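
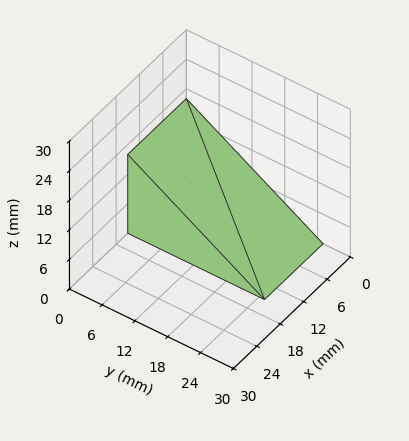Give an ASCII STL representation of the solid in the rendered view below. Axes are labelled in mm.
Reading the render: the shape is a wedge (ramp): 15 × 25 mm base, rising to 16 mm along the y=0 edge and sloping linearly to z=0 at y=25 (dimensions read to the nearest mm from the axis ticks). For the STL, each face is triangulated and given an outward normal.

solid part
  facet normal 0.0000 0.0000 -1.0000
    outer loop
      vertex 15.00 25.00 0.00
      vertex 15.00 0.00 0.00
      vertex 0.00 0.00 0.00
    endloop
  endfacet
  facet normal 0.0000 0.0000 -1.0000
    outer loop
      vertex 0.00 25.00 0.00
      vertex 15.00 25.00 0.00
      vertex 0.00 0.00 0.00
    endloop
  endfacet
  facet normal 0.0000 -1.0000 0.0000
    outer loop
      vertex 0.00 0.00 0.00
      vertex 15.00 0.00 0.00
      vertex 15.00 0.00 16.00
    endloop
  endfacet
  facet normal 0.0000 -1.0000 0.0000
    outer loop
      vertex 0.00 0.00 0.00
      vertex 15.00 0.00 16.00
      vertex 0.00 0.00 16.00
    endloop
  endfacet
  facet normal 0.0000 0.5391 0.8423
    outer loop
      vertex 0.00 0.00 16.00
      vertex 15.00 0.00 16.00
      vertex 15.00 25.00 0.00
    endloop
  endfacet
  facet normal 0.0000 0.5391 0.8423
    outer loop
      vertex 0.00 0.00 16.00
      vertex 15.00 25.00 0.00
      vertex 0.00 25.00 0.00
    endloop
  endfacet
  facet normal -1.0000 0.0000 0.0000
    outer loop
      vertex 0.00 0.00 16.00
      vertex 0.00 25.00 0.00
      vertex 0.00 0.00 0.00
    endloop
  endfacet
  facet normal 1.0000 0.0000 0.0000
    outer loop
      vertex 15.00 0.00 0.00
      vertex 15.00 25.00 0.00
      vertex 15.00 0.00 16.00
    endloop
  endfacet
endsolid part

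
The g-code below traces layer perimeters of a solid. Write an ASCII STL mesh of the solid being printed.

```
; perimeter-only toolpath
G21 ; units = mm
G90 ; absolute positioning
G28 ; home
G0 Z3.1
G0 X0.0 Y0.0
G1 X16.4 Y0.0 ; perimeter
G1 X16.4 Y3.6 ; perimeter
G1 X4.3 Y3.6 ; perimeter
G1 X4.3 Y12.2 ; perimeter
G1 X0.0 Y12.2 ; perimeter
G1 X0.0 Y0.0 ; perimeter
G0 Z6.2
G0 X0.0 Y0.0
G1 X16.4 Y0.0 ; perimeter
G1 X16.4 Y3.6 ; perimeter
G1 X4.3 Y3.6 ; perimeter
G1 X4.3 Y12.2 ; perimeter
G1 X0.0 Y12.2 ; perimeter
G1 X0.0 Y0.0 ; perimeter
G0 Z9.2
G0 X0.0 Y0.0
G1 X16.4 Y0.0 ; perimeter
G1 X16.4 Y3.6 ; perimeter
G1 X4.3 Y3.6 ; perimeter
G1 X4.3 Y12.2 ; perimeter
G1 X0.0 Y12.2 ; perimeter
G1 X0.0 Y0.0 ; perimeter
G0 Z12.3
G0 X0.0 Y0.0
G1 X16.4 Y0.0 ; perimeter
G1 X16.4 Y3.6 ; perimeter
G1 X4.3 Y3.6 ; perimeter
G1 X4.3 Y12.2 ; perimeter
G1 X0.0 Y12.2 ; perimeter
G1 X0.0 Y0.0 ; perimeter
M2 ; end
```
solid part
  facet normal 0.0000 0.0000 -1.0000
    outer loop
      vertex 16.4 3.6 0.0
      vertex 16.4 0.0 0.0
      vertex 0.0 0.0 0.0
    endloop
  endfacet
  facet normal 0.0000 0.0000 -1.0000
    outer loop
      vertex 4.3 3.6 0.0
      vertex 16.4 3.6 0.0
      vertex 0.0 0.0 0.0
    endloop
  endfacet
  facet normal 0.0000 0.0000 -1.0000
    outer loop
      vertex 4.3 12.2 0.0
      vertex 4.3 3.6 0.0
      vertex 0.0 0.0 0.0
    endloop
  endfacet
  facet normal 0.0000 0.0000 -1.0000
    outer loop
      vertex 0.0 12.2 0.0
      vertex 4.3 12.2 0.0
      vertex 0.0 0.0 0.0
    endloop
  endfacet
  facet normal 0.0000 0.0000 1.0000
    outer loop
      vertex 0.0 0.0 12.3
      vertex 16.4 0.0 12.3
      vertex 16.4 3.6 12.3
    endloop
  endfacet
  facet normal 0.0000 0.0000 1.0000
    outer loop
      vertex 0.0 0.0 12.3
      vertex 16.4 3.6 12.3
      vertex 4.3 3.6 12.3
    endloop
  endfacet
  facet normal 0.0000 0.0000 1.0000
    outer loop
      vertex 0.0 0.0 12.3
      vertex 4.3 3.6 12.3
      vertex 4.3 12.2 12.3
    endloop
  endfacet
  facet normal 0.0000 0.0000 1.0000
    outer loop
      vertex 0.0 0.0 12.3
      vertex 4.3 12.2 12.3
      vertex 0.0 12.2 12.3
    endloop
  endfacet
  facet normal 0.0000 -1.0000 0.0000
    outer loop
      vertex 0.0 0.0 0.0
      vertex 16.4 0.0 0.0
      vertex 16.4 0.0 12.3
    endloop
  endfacet
  facet normal 0.0000 -1.0000 0.0000
    outer loop
      vertex 0.0 0.0 0.0
      vertex 16.4 0.0 12.3
      vertex 0.0 0.0 12.3
    endloop
  endfacet
  facet normal 1.0000 0.0000 0.0000
    outer loop
      vertex 16.4 0.0 0.0
      vertex 16.4 3.6 0.0
      vertex 16.4 3.6 12.3
    endloop
  endfacet
  facet normal 1.0000 0.0000 0.0000
    outer loop
      vertex 16.4 0.0 0.0
      vertex 16.4 3.6 12.3
      vertex 16.4 0.0 12.3
    endloop
  endfacet
  facet normal 0.0000 1.0000 0.0000
    outer loop
      vertex 16.4 3.6 0.0
      vertex 4.3 3.6 0.0
      vertex 4.3 3.6 12.3
    endloop
  endfacet
  facet normal 0.0000 1.0000 0.0000
    outer loop
      vertex 16.4 3.6 0.0
      vertex 4.3 3.6 12.3
      vertex 16.4 3.6 12.3
    endloop
  endfacet
  facet normal 1.0000 0.0000 0.0000
    outer loop
      vertex 4.3 3.6 0.0
      vertex 4.3 12.2 0.0
      vertex 4.3 12.2 12.3
    endloop
  endfacet
  facet normal 1.0000 0.0000 0.0000
    outer loop
      vertex 4.3 3.6 0.0
      vertex 4.3 12.2 12.3
      vertex 4.3 3.6 12.3
    endloop
  endfacet
  facet normal 0.0000 1.0000 0.0000
    outer loop
      vertex 4.3 12.2 0.0
      vertex 0.0 12.2 0.0
      vertex 0.0 12.2 12.3
    endloop
  endfacet
  facet normal 0.0000 1.0000 0.0000
    outer loop
      vertex 4.3 12.2 0.0
      vertex 0.0 12.2 12.3
      vertex 4.3 12.2 12.3
    endloop
  endfacet
  facet normal -1.0000 0.0000 0.0000
    outer loop
      vertex 0.0 12.2 0.0
      vertex 0.0 0.0 0.0
      vertex 0.0 0.0 12.3
    endloop
  endfacet
  facet normal -1.0000 0.0000 0.0000
    outer loop
      vertex 0.0 12.2 0.0
      vertex 0.0 0.0 12.3
      vertex 0.0 12.2 12.3
    endloop
  endfacet
endsolid part

The G0 Z moves step by Δz≈3.1 mm. Every layer's G1 loop is the same polygon, so the solid is a straight extrusion of it from z=0 to z≈12.3. Closing with flat bottom and top caps and triangulating gives 20 facets — an L-shaped prism: outer 16.4 × 12.2 mm, arm thicknesses ≈ 3.6 mm (horizontal) and 4.3 mm (vertical), extruded 12.3 mm in z.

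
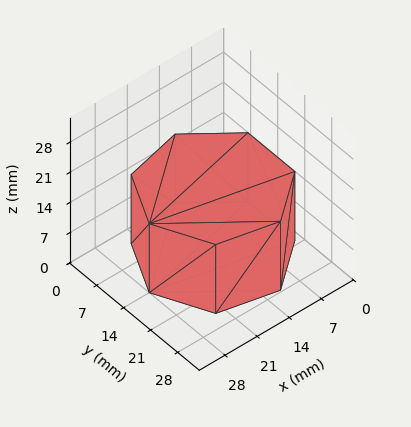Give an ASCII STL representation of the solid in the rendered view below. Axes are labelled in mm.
Reading the render: the shape is a regular 7-sided prism (a cylinder approximated with 7 flat sides), circumscribed radius ≈ 14 mm, height ≈ 16 mm (dimensions read to the nearest mm from the axis ticks). For the STL, each face is triangulated and given an outward normal.

solid part
  facet normal 0.0000 0.0000 -1.0000
    outer loop
      vertex 10.885 27.649 0.000
      vertex 22.729 24.946 0.000
      vertex 28.000 14.000 0.000
    endloop
  endfacet
  facet normal 0.0000 0.0000 -1.0000
    outer loop
      vertex 1.386 20.074 0.000
      vertex 10.885 27.649 0.000
      vertex 28.000 14.000 0.000
    endloop
  endfacet
  facet normal 0.0000 0.0000 -1.0000
    outer loop
      vertex 1.386 7.926 0.000
      vertex 1.386 20.074 0.000
      vertex 28.000 14.000 0.000
    endloop
  endfacet
  facet normal 0.0000 0.0000 -1.0000
    outer loop
      vertex 10.885 0.351 0.000
      vertex 1.386 7.926 0.000
      vertex 28.000 14.000 0.000
    endloop
  endfacet
  facet normal 0.0000 0.0000 -1.0000
    outer loop
      vertex 22.729 3.054 0.000
      vertex 10.885 0.351 0.000
      vertex 28.000 14.000 0.000
    endloop
  endfacet
  facet normal 0.0000 0.0000 1.0000
    outer loop
      vertex 28.000 14.000 16.000
      vertex 22.729 24.946 16.000
      vertex 10.885 27.649 16.000
    endloop
  endfacet
  facet normal 0.0000 0.0000 1.0000
    outer loop
      vertex 28.000 14.000 16.000
      vertex 10.885 27.649 16.000
      vertex 1.386 20.074 16.000
    endloop
  endfacet
  facet normal 0.0000 0.0000 1.0000
    outer loop
      vertex 28.000 14.000 16.000
      vertex 1.386 20.074 16.000
      vertex 1.386 7.926 16.000
    endloop
  endfacet
  facet normal 0.0000 0.0000 1.0000
    outer loop
      vertex 28.000 14.000 16.000
      vertex 1.386 7.926 16.000
      vertex 10.885 0.351 16.000
    endloop
  endfacet
  facet normal 0.0000 0.0000 1.0000
    outer loop
      vertex 28.000 14.000 16.000
      vertex 10.885 0.351 16.000
      vertex 22.729 3.054 16.000
    endloop
  endfacet
  facet normal 0.9010 0.4339 0.0000
    outer loop
      vertex 28.000 14.000 0.000
      vertex 22.729 24.946 0.000
      vertex 22.729 24.946 16.000
    endloop
  endfacet
  facet normal 0.9010 0.4339 0.0000
    outer loop
      vertex 28.000 14.000 0.000
      vertex 22.729 24.946 16.000
      vertex 28.000 14.000 16.000
    endloop
  endfacet
  facet normal 0.2225 0.9749 0.0000
    outer loop
      vertex 22.729 24.946 0.000
      vertex 10.885 27.649 0.000
      vertex 10.885 27.649 16.000
    endloop
  endfacet
  facet normal 0.2225 0.9749 0.0000
    outer loop
      vertex 22.729 24.946 0.000
      vertex 10.885 27.649 16.000
      vertex 22.729 24.946 16.000
    endloop
  endfacet
  facet normal -0.6235 0.7818 0.0000
    outer loop
      vertex 10.885 27.649 0.000
      vertex 1.386 20.074 0.000
      vertex 1.386 20.074 16.000
    endloop
  endfacet
  facet normal -0.6235 0.7818 0.0000
    outer loop
      vertex 10.885 27.649 0.000
      vertex 1.386 20.074 16.000
      vertex 10.885 27.649 16.000
    endloop
  endfacet
  facet normal -1.0000 0.0000 0.0000
    outer loop
      vertex 1.386 20.074 0.000
      vertex 1.386 7.926 0.000
      vertex 1.386 7.926 16.000
    endloop
  endfacet
  facet normal -1.0000 0.0000 0.0000
    outer loop
      vertex 1.386 20.074 0.000
      vertex 1.386 7.926 16.000
      vertex 1.386 20.074 16.000
    endloop
  endfacet
  facet normal -0.6235 -0.7818 0.0000
    outer loop
      vertex 1.386 7.926 0.000
      vertex 10.885 0.351 0.000
      vertex 10.885 0.351 16.000
    endloop
  endfacet
  facet normal -0.6235 -0.7818 0.0000
    outer loop
      vertex 1.386 7.926 0.000
      vertex 10.885 0.351 16.000
      vertex 1.386 7.926 16.000
    endloop
  endfacet
  facet normal 0.2225 -0.9749 0.0000
    outer loop
      vertex 10.885 0.351 0.000
      vertex 22.729 3.054 0.000
      vertex 22.729 3.054 16.000
    endloop
  endfacet
  facet normal 0.2225 -0.9749 0.0000
    outer loop
      vertex 10.885 0.351 0.000
      vertex 22.729 3.054 16.000
      vertex 10.885 0.351 16.000
    endloop
  endfacet
  facet normal 0.9010 -0.4339 0.0000
    outer loop
      vertex 22.729 3.054 0.000
      vertex 28.000 14.000 0.000
      vertex 28.000 14.000 16.000
    endloop
  endfacet
  facet normal 0.9010 -0.4339 0.0000
    outer loop
      vertex 22.729 3.054 0.000
      vertex 28.000 14.000 16.000
      vertex 22.729 3.054 16.000
    endloop
  endfacet
endsolid part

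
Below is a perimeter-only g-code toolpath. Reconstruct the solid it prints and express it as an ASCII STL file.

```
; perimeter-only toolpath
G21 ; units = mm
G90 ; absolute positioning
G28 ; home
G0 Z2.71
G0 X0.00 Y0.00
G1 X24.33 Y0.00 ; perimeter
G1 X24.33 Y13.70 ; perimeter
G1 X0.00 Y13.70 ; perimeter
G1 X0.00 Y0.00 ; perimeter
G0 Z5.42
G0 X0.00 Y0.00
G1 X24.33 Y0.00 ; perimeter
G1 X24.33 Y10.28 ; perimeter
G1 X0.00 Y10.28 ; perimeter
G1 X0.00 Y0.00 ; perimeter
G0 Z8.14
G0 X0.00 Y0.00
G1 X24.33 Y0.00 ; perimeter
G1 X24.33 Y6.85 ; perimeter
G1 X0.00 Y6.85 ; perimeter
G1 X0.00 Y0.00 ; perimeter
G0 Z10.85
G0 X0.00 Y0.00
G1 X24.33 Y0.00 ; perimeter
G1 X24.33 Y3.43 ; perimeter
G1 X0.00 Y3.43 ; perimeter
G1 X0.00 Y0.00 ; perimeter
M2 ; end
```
solid part
  facet normal 0.0000 0.0000 -1.0000
    outer loop
      vertex 24.33 17.13 0.00
      vertex 24.33 0.00 0.00
      vertex 0.00 0.00 0.00
    endloop
  endfacet
  facet normal 0.0000 0.0000 -1.0000
    outer loop
      vertex 0.00 17.13 0.00
      vertex 24.33 17.13 0.00
      vertex 0.00 0.00 0.00
    endloop
  endfacet
  facet normal 0.0000 -1.0000 0.0000
    outer loop
      vertex 0.00 0.00 0.00
      vertex 24.33 0.00 0.00
      vertex 24.33 0.00 13.56
    endloop
  endfacet
  facet normal 0.0000 -1.0000 0.0000
    outer loop
      vertex 0.00 0.00 0.00
      vertex 24.33 0.00 13.56
      vertex 0.00 0.00 13.56
    endloop
  endfacet
  facet normal 0.0000 0.6207 0.7841
    outer loop
      vertex 0.00 0.00 13.56
      vertex 24.33 0.00 13.56
      vertex 24.33 17.13 0.00
    endloop
  endfacet
  facet normal 0.0000 0.6207 0.7841
    outer loop
      vertex 0.00 0.00 13.56
      vertex 24.33 17.13 0.00
      vertex 0.00 17.13 0.00
    endloop
  endfacet
  facet normal -1.0000 0.0000 0.0000
    outer loop
      vertex 0.00 0.00 13.56
      vertex 0.00 17.13 0.00
      vertex 0.00 0.00 0.00
    endloop
  endfacet
  facet normal 1.0000 0.0000 0.0000
    outer loop
      vertex 24.33 0.00 0.00
      vertex 24.33 17.13 0.00
      vertex 24.33 0.00 13.56
    endloop
  endfacet
endsolid part

The G0 Z moves step by Δz≈2.71 mm. The G1 loops shrink linearly with z, so the solid tapers from its base footprint up to z≈13.6. Closing with a flat bottom cap and the tapered top and triangulating gives 8 facets — a wedge (ramp): 24.3 × 17.1 mm base, rising to 13.6 mm along the y=0 edge and sloping linearly to z=0 at y=17.1.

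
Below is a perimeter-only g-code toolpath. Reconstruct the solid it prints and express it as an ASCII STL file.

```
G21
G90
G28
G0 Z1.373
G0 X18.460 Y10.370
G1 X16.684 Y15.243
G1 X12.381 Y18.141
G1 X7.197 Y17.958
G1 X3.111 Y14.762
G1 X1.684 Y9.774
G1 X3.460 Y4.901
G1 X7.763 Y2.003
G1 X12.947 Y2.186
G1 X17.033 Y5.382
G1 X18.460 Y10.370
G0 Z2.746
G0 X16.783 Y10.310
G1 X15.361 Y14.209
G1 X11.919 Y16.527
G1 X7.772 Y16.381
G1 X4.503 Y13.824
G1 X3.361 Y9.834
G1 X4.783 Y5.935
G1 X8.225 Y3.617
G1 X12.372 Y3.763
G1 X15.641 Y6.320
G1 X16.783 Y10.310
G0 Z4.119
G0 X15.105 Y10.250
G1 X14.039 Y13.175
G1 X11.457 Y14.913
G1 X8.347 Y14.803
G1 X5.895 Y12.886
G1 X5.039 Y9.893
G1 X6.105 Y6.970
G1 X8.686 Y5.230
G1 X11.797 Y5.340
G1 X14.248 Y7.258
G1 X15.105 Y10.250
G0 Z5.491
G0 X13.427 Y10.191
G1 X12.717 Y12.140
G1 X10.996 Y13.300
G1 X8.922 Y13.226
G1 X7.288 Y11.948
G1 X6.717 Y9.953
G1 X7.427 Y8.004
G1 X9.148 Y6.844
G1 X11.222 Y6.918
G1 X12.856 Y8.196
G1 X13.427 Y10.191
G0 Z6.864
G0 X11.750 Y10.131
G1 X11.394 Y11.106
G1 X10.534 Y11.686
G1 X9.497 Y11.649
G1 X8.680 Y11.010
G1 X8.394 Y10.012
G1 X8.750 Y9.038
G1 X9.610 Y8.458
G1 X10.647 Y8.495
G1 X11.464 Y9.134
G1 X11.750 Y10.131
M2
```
solid part
  facet normal 0.0000 0.0000 -1.0000
    outer loop
      vertex 12.843 19.755 0.000
      vertex 18.006 16.277 0.000
      vertex 20.138 10.429 0.000
    endloop
  endfacet
  facet normal 0.0000 0.0000 -1.0000
    outer loop
      vertex 6.622 19.535 0.000
      vertex 12.843 19.755 0.000
      vertex 20.138 10.429 0.000
    endloop
  endfacet
  facet normal 0.0000 0.0000 -1.0000
    outer loop
      vertex 1.719 15.700 0.000
      vertex 6.622 19.535 0.000
      vertex 20.138 10.429 0.000
    endloop
  endfacet
  facet normal 0.0000 0.0000 -1.0000
    outer loop
      vertex 0.006 9.715 0.000
      vertex 1.719 15.700 0.000
      vertex 20.138 10.429 0.000
    endloop
  endfacet
  facet normal 0.0000 0.0000 -1.0000
    outer loop
      vertex 2.138 3.867 0.000
      vertex 0.006 9.715 0.000
      vertex 20.138 10.429 0.000
    endloop
  endfacet
  facet normal 0.0000 0.0000 -1.0000
    outer loop
      vertex 7.301 0.389 0.000
      vertex 2.138 3.867 0.000
      vertex 20.138 10.429 0.000
    endloop
  endfacet
  facet normal 0.0000 0.0000 -1.0000
    outer loop
      vertex 13.522 0.609 0.000
      vertex 7.301 0.389 0.000
      vertex 20.138 10.429 0.000
    endloop
  endfacet
  facet normal 0.0000 0.0000 -1.0000
    outer loop
      vertex 18.425 4.444 0.000
      vertex 13.522 0.609 0.000
      vertex 20.138 10.429 0.000
    endloop
  endfacet
  facet normal 0.6125 0.2233 0.7582
    outer loop
      vertex 20.138 10.429 0.000
      vertex 18.006 16.277 0.000
      vertex 10.072 10.072 8.237
    endloop
  endfacet
  facet normal 0.3643 0.5407 0.7582
    outer loop
      vertex 18.006 16.277 0.000
      vertex 12.843 19.755 0.000
      vertex 10.072 10.072 8.237
    endloop
  endfacet
  facet normal -0.0230 0.6516 0.7582
    outer loop
      vertex 12.843 19.755 0.000
      vertex 6.622 19.535 0.000
      vertex 10.072 10.072 8.237
    endloop
  endfacet
  facet normal -0.4017 0.5136 0.7582
    outer loop
      vertex 6.622 19.535 0.000
      vertex 1.719 15.700 0.000
      vertex 10.072 10.072 8.237
    endloop
  endfacet
  facet normal -0.6268 0.1794 0.7582
    outer loop
      vertex 1.719 15.700 0.000
      vertex 0.006 9.715 0.000
      vertex 10.072 10.072 8.237
    endloop
  endfacet
  facet normal -0.6125 -0.2233 0.7582
    outer loop
      vertex 0.006 9.715 0.000
      vertex 2.138 3.867 0.000
      vertex 10.072 10.072 8.237
    endloop
  endfacet
  facet normal -0.3643 -0.5407 0.7582
    outer loop
      vertex 2.138 3.867 0.000
      vertex 7.301 0.389 0.000
      vertex 10.072 10.072 8.237
    endloop
  endfacet
  facet normal 0.0230 -0.6516 0.7582
    outer loop
      vertex 7.301 0.389 0.000
      vertex 13.522 0.609 0.000
      vertex 10.072 10.072 8.237
    endloop
  endfacet
  facet normal 0.4017 -0.5136 0.7582
    outer loop
      vertex 13.522 0.609 0.000
      vertex 18.425 4.444 0.000
      vertex 10.072 10.072 8.237
    endloop
  endfacet
  facet normal 0.6268 -0.1794 0.7582
    outer loop
      vertex 18.425 4.444 0.000
      vertex 20.138 10.429 0.000
      vertex 10.072 10.072 8.237
    endloop
  endfacet
endsolid part

The G0 Z moves step by Δz≈1.373 mm. The G1 loops shrink linearly with z, so the solid tapers from its base footprint up to z≈8.24. Closing with a flat bottom cap and the tapered top and triangulating gives 18 facets — a regular 10-sided pyramid, base circumscribed radius ≈ 10.1 mm, apex at z ≈ 8.24 mm.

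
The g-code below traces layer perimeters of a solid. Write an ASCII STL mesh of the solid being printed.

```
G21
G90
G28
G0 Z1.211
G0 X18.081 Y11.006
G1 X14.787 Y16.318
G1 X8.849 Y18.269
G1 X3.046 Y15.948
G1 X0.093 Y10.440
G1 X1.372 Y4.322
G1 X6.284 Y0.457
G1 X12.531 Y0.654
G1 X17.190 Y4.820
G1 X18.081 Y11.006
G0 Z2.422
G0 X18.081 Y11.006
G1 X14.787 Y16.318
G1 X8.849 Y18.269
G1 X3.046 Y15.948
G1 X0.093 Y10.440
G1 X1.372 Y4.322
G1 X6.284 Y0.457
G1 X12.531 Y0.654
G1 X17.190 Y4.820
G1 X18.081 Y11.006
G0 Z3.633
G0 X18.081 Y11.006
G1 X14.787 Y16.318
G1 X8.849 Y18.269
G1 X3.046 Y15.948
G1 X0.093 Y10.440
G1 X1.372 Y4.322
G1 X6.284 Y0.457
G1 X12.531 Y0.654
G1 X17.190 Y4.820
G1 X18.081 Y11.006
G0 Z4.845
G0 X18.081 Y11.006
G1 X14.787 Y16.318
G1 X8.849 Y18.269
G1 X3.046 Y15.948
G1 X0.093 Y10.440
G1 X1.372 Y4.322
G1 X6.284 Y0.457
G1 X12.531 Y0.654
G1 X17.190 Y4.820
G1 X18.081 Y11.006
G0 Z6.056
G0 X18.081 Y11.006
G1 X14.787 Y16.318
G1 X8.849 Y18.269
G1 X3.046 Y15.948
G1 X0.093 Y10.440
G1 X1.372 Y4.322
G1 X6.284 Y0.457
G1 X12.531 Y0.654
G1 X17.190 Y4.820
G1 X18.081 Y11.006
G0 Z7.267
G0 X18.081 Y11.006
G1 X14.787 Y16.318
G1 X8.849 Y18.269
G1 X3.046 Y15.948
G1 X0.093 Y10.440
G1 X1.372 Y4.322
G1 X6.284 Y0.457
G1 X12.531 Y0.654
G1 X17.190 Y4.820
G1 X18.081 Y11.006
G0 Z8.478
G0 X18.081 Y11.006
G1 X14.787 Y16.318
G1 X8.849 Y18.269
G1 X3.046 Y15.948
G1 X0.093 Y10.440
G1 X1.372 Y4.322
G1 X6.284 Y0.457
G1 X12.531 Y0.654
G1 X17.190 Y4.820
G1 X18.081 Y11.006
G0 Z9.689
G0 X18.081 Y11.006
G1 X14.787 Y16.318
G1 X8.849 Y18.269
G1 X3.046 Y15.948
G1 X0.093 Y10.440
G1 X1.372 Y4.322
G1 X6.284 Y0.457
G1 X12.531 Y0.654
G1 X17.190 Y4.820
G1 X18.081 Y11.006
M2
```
solid part
  facet normal 0.0000 0.0000 -1.0000
    outer loop
      vertex 8.849 18.269 0.000
      vertex 14.787 16.318 0.000
      vertex 18.081 11.006 0.000
    endloop
  endfacet
  facet normal 0.0000 0.0000 -1.0000
    outer loop
      vertex 3.046 15.948 0.000
      vertex 8.849 18.269 0.000
      vertex 18.081 11.006 0.000
    endloop
  endfacet
  facet normal 0.0000 0.0000 -1.0000
    outer loop
      vertex 0.093 10.440 0.000
      vertex 3.046 15.948 0.000
      vertex 18.081 11.006 0.000
    endloop
  endfacet
  facet normal 0.0000 0.0000 -1.0000
    outer loop
      vertex 1.372 4.322 0.000
      vertex 0.093 10.440 0.000
      vertex 18.081 11.006 0.000
    endloop
  endfacet
  facet normal 0.0000 0.0000 -1.0000
    outer loop
      vertex 6.284 0.457 0.000
      vertex 1.372 4.322 0.000
      vertex 18.081 11.006 0.000
    endloop
  endfacet
  facet normal 0.0000 0.0000 -1.0000
    outer loop
      vertex 12.531 0.654 0.000
      vertex 6.284 0.457 0.000
      vertex 18.081 11.006 0.000
    endloop
  endfacet
  facet normal 0.0000 0.0000 -1.0000
    outer loop
      vertex 17.190 4.820 0.000
      vertex 12.531 0.654 0.000
      vertex 18.081 11.006 0.000
    endloop
  endfacet
  facet normal 0.0000 0.0000 1.0000
    outer loop
      vertex 18.081 11.006 9.689
      vertex 14.787 16.318 9.689
      vertex 8.849 18.269 9.689
    endloop
  endfacet
  facet normal 0.0000 0.0000 1.0000
    outer loop
      vertex 18.081 11.006 9.689
      vertex 8.849 18.269 9.689
      vertex 3.046 15.948 9.689
    endloop
  endfacet
  facet normal 0.0000 0.0000 1.0000
    outer loop
      vertex 18.081 11.006 9.689
      vertex 3.046 15.948 9.689
      vertex 0.093 10.440 9.689
    endloop
  endfacet
  facet normal 0.0000 0.0000 1.0000
    outer loop
      vertex 18.081 11.006 9.689
      vertex 0.093 10.440 9.689
      vertex 1.372 4.322 9.689
    endloop
  endfacet
  facet normal 0.0000 0.0000 1.0000
    outer loop
      vertex 18.081 11.006 9.689
      vertex 1.372 4.322 9.689
      vertex 6.284 0.457 9.689
    endloop
  endfacet
  facet normal 0.0000 0.0000 1.0000
    outer loop
      vertex 18.081 11.006 9.689
      vertex 6.284 0.457 9.689
      vertex 12.531 0.654 9.689
    endloop
  endfacet
  facet normal 0.0000 0.0000 1.0000
    outer loop
      vertex 18.081 11.006 9.689
      vertex 12.531 0.654 9.689
      vertex 17.190 4.820 9.689
    endloop
  endfacet
  facet normal 0.8499 0.5270 0.0000
    outer loop
      vertex 18.081 11.006 0.000
      vertex 14.787 16.318 0.000
      vertex 14.787 16.318 9.689
    endloop
  endfacet
  facet normal 0.8499 0.5270 0.0000
    outer loop
      vertex 18.081 11.006 0.000
      vertex 14.787 16.318 9.689
      vertex 18.081 11.006 9.689
    endloop
  endfacet
  facet normal 0.3121 0.9500 0.0000
    outer loop
      vertex 14.787 16.318 0.000
      vertex 8.849 18.269 0.000
      vertex 8.849 18.269 9.689
    endloop
  endfacet
  facet normal 0.3121 0.9500 0.0000
    outer loop
      vertex 14.787 16.318 0.000
      vertex 8.849 18.269 9.689
      vertex 14.787 16.318 9.689
    endloop
  endfacet
  facet normal -0.3714 0.9285 0.0000
    outer loop
      vertex 8.849 18.269 0.000
      vertex 3.046 15.948 0.000
      vertex 3.046 15.948 9.689
    endloop
  endfacet
  facet normal -0.3714 0.9285 0.0000
    outer loop
      vertex 8.849 18.269 0.000
      vertex 3.046 15.948 9.689
      vertex 8.849 18.269 9.689
    endloop
  endfacet
  facet normal -0.8813 0.4725 0.0000
    outer loop
      vertex 3.046 15.948 0.000
      vertex 0.093 10.440 0.000
      vertex 0.093 10.440 9.689
    endloop
  endfacet
  facet normal -0.8813 0.4725 0.0000
    outer loop
      vertex 3.046 15.948 0.000
      vertex 0.093 10.440 9.689
      vertex 3.046 15.948 9.689
    endloop
  endfacet
  facet normal -0.9788 -0.2046 0.0000
    outer loop
      vertex 0.093 10.440 0.000
      vertex 1.372 4.322 0.000
      vertex 1.372 4.322 9.689
    endloop
  endfacet
  facet normal -0.9788 -0.2046 0.0000
    outer loop
      vertex 0.093 10.440 0.000
      vertex 1.372 4.322 9.689
      vertex 0.093 10.440 9.689
    endloop
  endfacet
  facet normal -0.6184 -0.7859 0.0000
    outer loop
      vertex 1.372 4.322 0.000
      vertex 6.284 0.457 0.000
      vertex 6.284 0.457 9.689
    endloop
  endfacet
  facet normal -0.6184 -0.7859 0.0000
    outer loop
      vertex 1.372 4.322 0.000
      vertex 6.284 0.457 9.689
      vertex 1.372 4.322 9.689
    endloop
  endfacet
  facet normal 0.0315 -0.9995 0.0000
    outer loop
      vertex 6.284 0.457 0.000
      vertex 12.531 0.654 0.000
      vertex 12.531 0.654 9.689
    endloop
  endfacet
  facet normal 0.0315 -0.9995 0.0000
    outer loop
      vertex 6.284 0.457 0.000
      vertex 12.531 0.654 9.689
      vertex 6.284 0.457 9.689
    endloop
  endfacet
  facet normal 0.6666 -0.7454 0.0000
    outer loop
      vertex 12.531 0.654 0.000
      vertex 17.190 4.820 0.000
      vertex 17.190 4.820 9.689
    endloop
  endfacet
  facet normal 0.6666 -0.7454 0.0000
    outer loop
      vertex 12.531 0.654 0.000
      vertex 17.190 4.820 9.689
      vertex 12.531 0.654 9.689
    endloop
  endfacet
  facet normal 0.9898 -0.1426 0.0000
    outer loop
      vertex 17.190 4.820 0.000
      vertex 18.081 11.006 0.000
      vertex 18.081 11.006 9.689
    endloop
  endfacet
  facet normal 0.9898 -0.1426 0.0000
    outer loop
      vertex 17.190 4.820 0.000
      vertex 18.081 11.006 9.689
      vertex 17.190 4.820 9.689
    endloop
  endfacet
endsolid part

The G0 Z moves step by Δz≈1.211 mm. Every layer's G1 loop is the same polygon, so the solid is a straight extrusion of it from z=0 to z≈9.69. Closing with flat bottom and top caps and triangulating gives 32 facets — a regular 9-sided prism (a cylinder approximated with 9 flat sides), circumscribed radius ≈ 9.14 mm, height ≈ 9.69 mm.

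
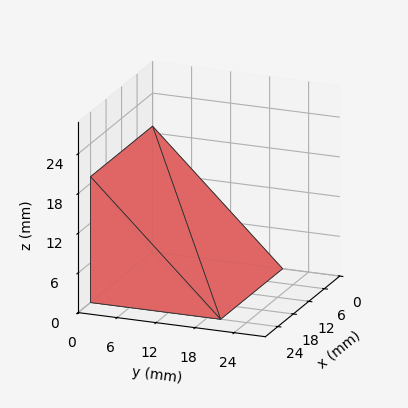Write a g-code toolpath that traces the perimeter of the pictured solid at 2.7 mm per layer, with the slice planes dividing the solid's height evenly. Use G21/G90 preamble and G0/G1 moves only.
Reading the render: the shape is a wedge (ramp): 24 × 20 mm base, rising to 19 mm along the y=0 edge and sloping linearly to z=0 at y=20 (dimensions read to the nearest mm from the axis ticks). For the g-code, the solid's height is divided into equal slices at the stated Δz and each level perimeter traced with G1 moves after a G0 lift.

; perimeter-only toolpath
G21 ; units = mm
G90 ; absolute positioning
G28 ; home
; layer 1
G0 Z2.7
G0 X0.0 Y0.0
G1 X24.0 Y0.0
G1 X24.0 Y17.1
G1 X0.0 Y17.1
G1 X0.0 Y0.0
; layer 2
G0 Z5.4
G0 X0.0 Y0.0
G1 X24.0 Y0.0
G1 X24.0 Y14.3
G1 X0.0 Y14.3
G1 X0.0 Y0.0
; layer 3
G0 Z8.1
G0 X0.0 Y0.0
G1 X24.0 Y0.0
G1 X24.0 Y11.4
G1 X0.0 Y11.4
G1 X0.0 Y0.0
; layer 4
G0 Z10.9
G0 X0.0 Y0.0
G1 X24.0 Y0.0
G1 X24.0 Y8.6
G1 X0.0 Y8.6
G1 X0.0 Y0.0
; layer 5
G0 Z13.6
G0 X0.0 Y0.0
G1 X24.0 Y0.0
G1 X24.0 Y5.7
G1 X0.0 Y5.7
G1 X0.0 Y0.0
; layer 6
G0 Z16.3
G0 X0.0 Y0.0
G1 X24.0 Y0.0
G1 X24.0 Y2.9
G1 X0.0 Y2.9
G1 X0.0 Y0.0
M2 ; end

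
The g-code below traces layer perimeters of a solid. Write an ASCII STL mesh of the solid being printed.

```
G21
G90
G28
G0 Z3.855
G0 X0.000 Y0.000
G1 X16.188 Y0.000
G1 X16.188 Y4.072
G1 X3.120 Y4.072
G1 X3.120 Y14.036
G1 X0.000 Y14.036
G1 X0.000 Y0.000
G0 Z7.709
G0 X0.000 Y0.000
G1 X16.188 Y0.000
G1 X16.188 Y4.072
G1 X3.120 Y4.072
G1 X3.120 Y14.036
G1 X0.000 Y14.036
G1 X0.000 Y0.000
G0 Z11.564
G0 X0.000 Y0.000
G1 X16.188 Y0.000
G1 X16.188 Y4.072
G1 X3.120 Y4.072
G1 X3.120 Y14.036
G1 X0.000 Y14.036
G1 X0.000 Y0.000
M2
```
solid part
  facet normal 0.0000 0.0000 -1.0000
    outer loop
      vertex 16.188 4.072 0.000
      vertex 16.188 0.000 0.000
      vertex 0.000 0.000 0.000
    endloop
  endfacet
  facet normal 0.0000 0.0000 -1.0000
    outer loop
      vertex 3.120 4.072 0.000
      vertex 16.188 4.072 0.000
      vertex 0.000 0.000 0.000
    endloop
  endfacet
  facet normal 0.0000 0.0000 -1.0000
    outer loop
      vertex 3.120 14.036 0.000
      vertex 3.120 4.072 0.000
      vertex 0.000 0.000 0.000
    endloop
  endfacet
  facet normal 0.0000 0.0000 -1.0000
    outer loop
      vertex 0.000 14.036 0.000
      vertex 3.120 14.036 0.000
      vertex 0.000 0.000 0.000
    endloop
  endfacet
  facet normal 0.0000 0.0000 1.0000
    outer loop
      vertex 0.000 0.000 11.564
      vertex 16.188 0.000 11.564
      vertex 16.188 4.072 11.564
    endloop
  endfacet
  facet normal 0.0000 0.0000 1.0000
    outer loop
      vertex 0.000 0.000 11.564
      vertex 16.188 4.072 11.564
      vertex 3.120 4.072 11.564
    endloop
  endfacet
  facet normal 0.0000 0.0000 1.0000
    outer loop
      vertex 0.000 0.000 11.564
      vertex 3.120 4.072 11.564
      vertex 3.120 14.036 11.564
    endloop
  endfacet
  facet normal 0.0000 0.0000 1.0000
    outer loop
      vertex 0.000 0.000 11.564
      vertex 3.120 14.036 11.564
      vertex 0.000 14.036 11.564
    endloop
  endfacet
  facet normal 0.0000 -1.0000 0.0000
    outer loop
      vertex 0.000 0.000 0.000
      vertex 16.188 0.000 0.000
      vertex 16.188 0.000 11.564
    endloop
  endfacet
  facet normal 0.0000 -1.0000 0.0000
    outer loop
      vertex 0.000 0.000 0.000
      vertex 16.188 0.000 11.564
      vertex 0.000 0.000 11.564
    endloop
  endfacet
  facet normal 1.0000 0.0000 0.0000
    outer loop
      vertex 16.188 0.000 0.000
      vertex 16.188 4.072 0.000
      vertex 16.188 4.072 11.564
    endloop
  endfacet
  facet normal 1.0000 0.0000 0.0000
    outer loop
      vertex 16.188 0.000 0.000
      vertex 16.188 4.072 11.564
      vertex 16.188 0.000 11.564
    endloop
  endfacet
  facet normal 0.0000 1.0000 0.0000
    outer loop
      vertex 16.188 4.072 0.000
      vertex 3.120 4.072 0.000
      vertex 3.120 4.072 11.564
    endloop
  endfacet
  facet normal 0.0000 1.0000 0.0000
    outer loop
      vertex 16.188 4.072 0.000
      vertex 3.120 4.072 11.564
      vertex 16.188 4.072 11.564
    endloop
  endfacet
  facet normal 1.0000 0.0000 0.0000
    outer loop
      vertex 3.120 4.072 0.000
      vertex 3.120 14.036 0.000
      vertex 3.120 14.036 11.564
    endloop
  endfacet
  facet normal 1.0000 0.0000 0.0000
    outer loop
      vertex 3.120 4.072 0.000
      vertex 3.120 14.036 11.564
      vertex 3.120 4.072 11.564
    endloop
  endfacet
  facet normal 0.0000 1.0000 0.0000
    outer loop
      vertex 3.120 14.036 0.000
      vertex 0.000 14.036 0.000
      vertex 0.000 14.036 11.564
    endloop
  endfacet
  facet normal 0.0000 1.0000 0.0000
    outer loop
      vertex 3.120 14.036 0.000
      vertex 0.000 14.036 11.564
      vertex 3.120 14.036 11.564
    endloop
  endfacet
  facet normal -1.0000 0.0000 0.0000
    outer loop
      vertex 0.000 14.036 0.000
      vertex 0.000 0.000 0.000
      vertex 0.000 0.000 11.564
    endloop
  endfacet
  facet normal -1.0000 0.0000 0.0000
    outer loop
      vertex 0.000 14.036 0.000
      vertex 0.000 0.000 11.564
      vertex 0.000 14.036 11.564
    endloop
  endfacet
endsolid part

The G0 Z moves step by Δz≈3.855 mm. Every layer's G1 loop is the same polygon, so the solid is a straight extrusion of it from z=0 to z≈11.6. Closing with flat bottom and top caps and triangulating gives 20 facets — an L-shaped prism: outer 16.2 × 14 mm, arm thicknesses ≈ 4.07 mm (horizontal) and 3.12 mm (vertical), extruded 11.6 mm in z.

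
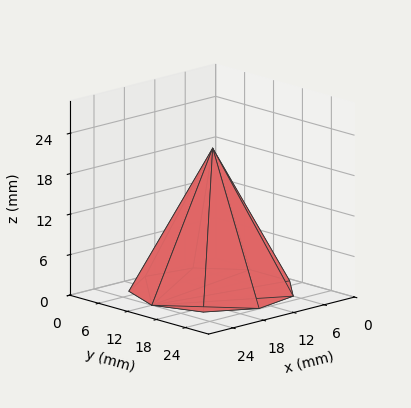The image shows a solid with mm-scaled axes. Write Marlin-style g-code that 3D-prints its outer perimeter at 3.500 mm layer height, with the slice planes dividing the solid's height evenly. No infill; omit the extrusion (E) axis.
Reading the render: the shape is a regular 9-sided pyramid, base circumscribed radius ≈ 12 mm, apex at z ≈ 21 mm (dimensions read to the nearest mm from the axis ticks). For the g-code, the solid's height is divided into equal slices at the stated Δz and each level perimeter traced with G1 moves after a G0 lift.

; perimeter-only toolpath
G21 ; units = mm
G90 ; absolute positioning
G28 ; home
; layer 1
G0 Z3.500
G0 X22.000 Y12.000
G1 X19.661 Y18.428
G1 X13.737 Y21.848
G1 X7.000 Y20.660
G1 X2.603 Y15.420
G1 X2.603 Y8.580
G1 X7.000 Y3.340
G1 X13.737 Y2.152
G1 X19.661 Y5.572
G1 X22.000 Y12.000
; layer 2
G0 Z7.000
G0 X20.000 Y12.000
G1 X18.129 Y17.142
G1 X13.389 Y19.879
G1 X8.000 Y18.928
G1 X4.483 Y14.736
G1 X4.483 Y9.264
G1 X8.000 Y5.072
G1 X13.389 Y4.121
G1 X18.129 Y6.858
G1 X20.000 Y12.000
; layer 3
G0 Z10.500
G0 X18.000 Y12.000
G1 X16.596 Y15.857
G1 X13.042 Y17.909
G1 X9.000 Y17.196
G1 X6.362 Y14.052
G1 X6.362 Y9.948
G1 X9.000 Y6.804
G1 X13.042 Y6.091
G1 X16.596 Y8.143
G1 X18.000 Y12.000
; layer 4
G0 Z14.000
G0 X16.000 Y12.000
G1 X15.064 Y14.571
G1 X12.695 Y15.939
G1 X10.000 Y15.464
G1 X8.241 Y13.368
G1 X8.241 Y10.632
G1 X10.000 Y8.536
G1 X12.695 Y8.061
G1 X15.064 Y9.429
G1 X16.000 Y12.000
; layer 5
G0 Z17.500
G0 X14.000 Y12.000
G1 X13.532 Y13.285
G1 X12.347 Y13.970
G1 X11.000 Y13.732
G1 X10.121 Y12.684
G1 X10.121 Y11.316
G1 X11.000 Y10.268
G1 X12.347 Y10.030
G1 X13.532 Y10.714
G1 X14.000 Y12.000
M2 ; end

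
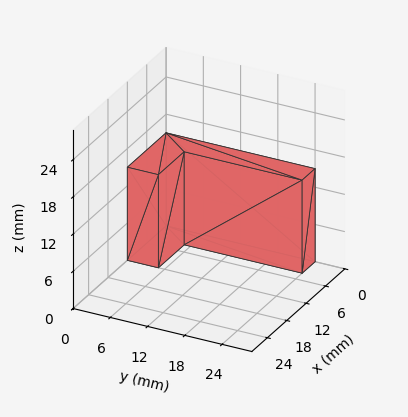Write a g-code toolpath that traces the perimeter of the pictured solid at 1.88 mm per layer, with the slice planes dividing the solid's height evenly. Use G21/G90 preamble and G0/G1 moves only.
Reading the render: the shape is an L-shaped prism: outer 12 × 24 mm, arm thicknesses ≈ 5 mm (horizontal) and 4 mm (vertical), extruded 15 mm in z (dimensions read to the nearest mm from the axis ticks). For the g-code, the solid's height is divided into equal slices at the stated Δz and each level perimeter traced with G1 moves after a G0 lift.

; perimeter-only toolpath
G21 ; units = mm
G90 ; absolute positioning
G28 ; home
; layer 1
G0 Z1.88
G0 X0.00 Y0.00
G1 X12.00 Y0.00
G1 X12.00 Y5.00
G1 X4.00 Y5.00
G1 X4.00 Y24.00
G1 X0.00 Y24.00
G1 X0.00 Y0.00
; layer 2
G0 Z3.75
G0 X0.00 Y0.00
G1 X12.00 Y0.00
G1 X12.00 Y5.00
G1 X4.00 Y5.00
G1 X4.00 Y24.00
G1 X0.00 Y24.00
G1 X0.00 Y0.00
; layer 3
G0 Z5.62
G0 X0.00 Y0.00
G1 X12.00 Y0.00
G1 X12.00 Y5.00
G1 X4.00 Y5.00
G1 X4.00 Y24.00
G1 X0.00 Y24.00
G1 X0.00 Y0.00
; layer 4
G0 Z7.50
G0 X0.00 Y0.00
G1 X12.00 Y0.00
G1 X12.00 Y5.00
G1 X4.00 Y5.00
G1 X4.00 Y24.00
G1 X0.00 Y24.00
G1 X0.00 Y0.00
; layer 5
G0 Z9.38
G0 X0.00 Y0.00
G1 X12.00 Y0.00
G1 X12.00 Y5.00
G1 X4.00 Y5.00
G1 X4.00 Y24.00
G1 X0.00 Y24.00
G1 X0.00 Y0.00
; layer 6
G0 Z11.25
G0 X0.00 Y0.00
G1 X12.00 Y0.00
G1 X12.00 Y5.00
G1 X4.00 Y5.00
G1 X4.00 Y24.00
G1 X0.00 Y24.00
G1 X0.00 Y0.00
; layer 7
G0 Z13.12
G0 X0.00 Y0.00
G1 X12.00 Y0.00
G1 X12.00 Y5.00
G1 X4.00 Y5.00
G1 X4.00 Y24.00
G1 X0.00 Y24.00
G1 X0.00 Y0.00
; layer 8
G0 Z15.00
G0 X0.00 Y0.00
G1 X12.00 Y0.00
G1 X12.00 Y5.00
G1 X4.00 Y5.00
G1 X4.00 Y24.00
G1 X0.00 Y24.00
G1 X0.00 Y0.00
M2 ; end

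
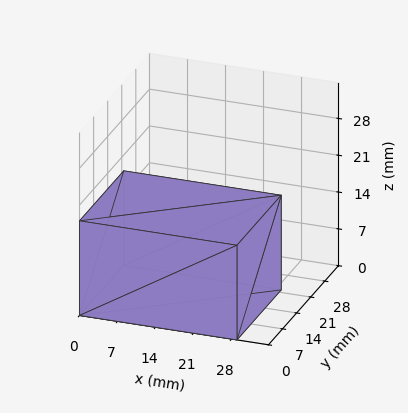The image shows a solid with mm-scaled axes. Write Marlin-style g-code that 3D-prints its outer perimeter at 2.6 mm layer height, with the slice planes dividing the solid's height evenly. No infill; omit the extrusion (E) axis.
Reading the render: the shape is a rectangular box, roughly 29 × 22 mm footprint and 18 mm tall (dimensions read to the nearest mm from the axis ticks). For the g-code, the solid's height is divided into equal slices at the stated Δz and each level perimeter traced with G1 moves after a G0 lift.

; perimeter-only toolpath
G21 ; units = mm
G90 ; absolute positioning
G28 ; home
; layer 1
G0 Z2.6
G0 X0.0 Y0.0
G1 X29.0 Y0.0
G1 X29.0 Y22.0
G1 X0.0 Y22.0
G1 X0.0 Y0.0
; layer 2
G0 Z5.1
G0 X0.0 Y0.0
G1 X29.0 Y0.0
G1 X29.0 Y22.0
G1 X0.0 Y22.0
G1 X0.0 Y0.0
; layer 3
G0 Z7.7
G0 X0.0 Y0.0
G1 X29.0 Y0.0
G1 X29.0 Y22.0
G1 X0.0 Y22.0
G1 X0.0 Y0.0
; layer 4
G0 Z10.3
G0 X0.0 Y0.0
G1 X29.0 Y0.0
G1 X29.0 Y22.0
G1 X0.0 Y22.0
G1 X0.0 Y0.0
; layer 5
G0 Z12.9
G0 X0.0 Y0.0
G1 X29.0 Y0.0
G1 X29.0 Y22.0
G1 X0.0 Y22.0
G1 X0.0 Y0.0
; layer 6
G0 Z15.4
G0 X0.0 Y0.0
G1 X29.0 Y0.0
G1 X29.0 Y22.0
G1 X0.0 Y22.0
G1 X0.0 Y0.0
; layer 7
G0 Z18.0
G0 X0.0 Y0.0
G1 X29.0 Y0.0
G1 X29.0 Y22.0
G1 X0.0 Y22.0
G1 X0.0 Y0.0
M2 ; end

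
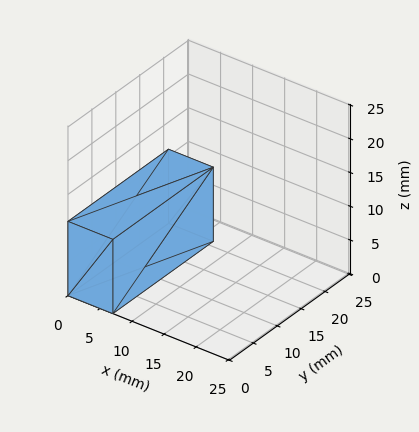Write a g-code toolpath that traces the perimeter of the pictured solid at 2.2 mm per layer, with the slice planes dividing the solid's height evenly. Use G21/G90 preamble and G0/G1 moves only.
Reading the render: the shape is a rectangular box, roughly 7 × 21 mm footprint and 11 mm tall (dimensions read to the nearest mm from the axis ticks). For the g-code, the solid's height is divided into equal slices at the stated Δz and each level perimeter traced with G1 moves after a G0 lift.

; perimeter-only toolpath
G21 ; units = mm
G90 ; absolute positioning
G28 ; home
; layer 1
G0 Z2.2
G0 X0.0 Y0.0
G1 X7.0 Y0.0
G1 X7.0 Y21.0
G1 X0.0 Y21.0
G1 X0.0 Y0.0
; layer 2
G0 Z4.4
G0 X0.0 Y0.0
G1 X7.0 Y0.0
G1 X7.0 Y21.0
G1 X0.0 Y21.0
G1 X0.0 Y0.0
; layer 3
G0 Z6.6
G0 X0.0 Y0.0
G1 X7.0 Y0.0
G1 X7.0 Y21.0
G1 X0.0 Y21.0
G1 X0.0 Y0.0
; layer 4
G0 Z8.8
G0 X0.0 Y0.0
G1 X7.0 Y0.0
G1 X7.0 Y21.0
G1 X0.0 Y21.0
G1 X0.0 Y0.0
; layer 5
G0 Z11.0
G0 X0.0 Y0.0
G1 X7.0 Y0.0
G1 X7.0 Y21.0
G1 X0.0 Y21.0
G1 X0.0 Y0.0
M2 ; end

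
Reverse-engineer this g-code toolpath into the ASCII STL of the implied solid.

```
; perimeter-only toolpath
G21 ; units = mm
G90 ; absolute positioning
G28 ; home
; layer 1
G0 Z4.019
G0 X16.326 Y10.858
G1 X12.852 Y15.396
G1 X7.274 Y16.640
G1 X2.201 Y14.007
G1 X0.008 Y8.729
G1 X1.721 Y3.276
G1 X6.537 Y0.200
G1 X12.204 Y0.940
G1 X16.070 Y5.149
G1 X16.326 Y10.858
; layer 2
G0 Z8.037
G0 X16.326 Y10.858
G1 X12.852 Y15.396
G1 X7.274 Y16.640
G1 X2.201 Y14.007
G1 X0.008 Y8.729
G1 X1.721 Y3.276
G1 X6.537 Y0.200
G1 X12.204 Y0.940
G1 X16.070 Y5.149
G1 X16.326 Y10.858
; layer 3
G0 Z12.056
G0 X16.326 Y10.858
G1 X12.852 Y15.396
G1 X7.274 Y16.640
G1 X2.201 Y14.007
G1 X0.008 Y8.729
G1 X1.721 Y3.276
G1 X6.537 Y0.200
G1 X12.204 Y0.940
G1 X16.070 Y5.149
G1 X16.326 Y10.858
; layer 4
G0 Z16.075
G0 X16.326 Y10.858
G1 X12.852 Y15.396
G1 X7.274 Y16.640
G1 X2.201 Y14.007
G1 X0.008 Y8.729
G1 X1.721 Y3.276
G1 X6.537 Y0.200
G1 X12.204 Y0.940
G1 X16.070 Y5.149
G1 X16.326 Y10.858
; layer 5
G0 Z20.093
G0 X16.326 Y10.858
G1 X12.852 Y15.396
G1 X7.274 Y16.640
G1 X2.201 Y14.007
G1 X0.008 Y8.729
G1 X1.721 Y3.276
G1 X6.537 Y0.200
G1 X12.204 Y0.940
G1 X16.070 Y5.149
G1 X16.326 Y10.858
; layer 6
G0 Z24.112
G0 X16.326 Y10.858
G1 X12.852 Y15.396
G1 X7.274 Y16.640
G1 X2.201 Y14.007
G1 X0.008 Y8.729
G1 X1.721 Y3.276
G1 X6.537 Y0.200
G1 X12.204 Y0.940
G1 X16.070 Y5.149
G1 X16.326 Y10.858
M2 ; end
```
solid part
  facet normal 0.0000 0.0000 -1.0000
    outer loop
      vertex 7.274 16.640 0.000
      vertex 12.852 15.396 0.000
      vertex 16.326 10.858 0.000
    endloop
  endfacet
  facet normal 0.0000 0.0000 -1.0000
    outer loop
      vertex 2.201 14.007 0.000
      vertex 7.274 16.640 0.000
      vertex 16.326 10.858 0.000
    endloop
  endfacet
  facet normal 0.0000 0.0000 -1.0000
    outer loop
      vertex 0.008 8.729 0.000
      vertex 2.201 14.007 0.000
      vertex 16.326 10.858 0.000
    endloop
  endfacet
  facet normal 0.0000 0.0000 -1.0000
    outer loop
      vertex 1.721 3.276 0.000
      vertex 0.008 8.729 0.000
      vertex 16.326 10.858 0.000
    endloop
  endfacet
  facet normal 0.0000 0.0000 -1.0000
    outer loop
      vertex 6.537 0.200 0.000
      vertex 1.721 3.276 0.000
      vertex 16.326 10.858 0.000
    endloop
  endfacet
  facet normal 0.0000 0.0000 -1.0000
    outer loop
      vertex 12.204 0.940 0.000
      vertex 6.537 0.200 0.000
      vertex 16.326 10.858 0.000
    endloop
  endfacet
  facet normal 0.0000 0.0000 -1.0000
    outer loop
      vertex 16.070 5.149 0.000
      vertex 12.204 0.940 0.000
      vertex 16.326 10.858 0.000
    endloop
  endfacet
  facet normal 0.0000 0.0000 1.0000
    outer loop
      vertex 16.326 10.858 24.112
      vertex 12.852 15.396 24.112
      vertex 7.274 16.640 24.112
    endloop
  endfacet
  facet normal 0.0000 0.0000 1.0000
    outer loop
      vertex 16.326 10.858 24.112
      vertex 7.274 16.640 24.112
      vertex 2.201 14.007 24.112
    endloop
  endfacet
  facet normal 0.0000 0.0000 1.0000
    outer loop
      vertex 16.326 10.858 24.112
      vertex 2.201 14.007 24.112
      vertex 0.008 8.729 24.112
    endloop
  endfacet
  facet normal 0.0000 0.0000 1.0000
    outer loop
      vertex 16.326 10.858 24.112
      vertex 0.008 8.729 24.112
      vertex 1.721 3.276 24.112
    endloop
  endfacet
  facet normal 0.0000 0.0000 1.0000
    outer loop
      vertex 16.326 10.858 24.112
      vertex 1.721 3.276 24.112
      vertex 6.537 0.200 24.112
    endloop
  endfacet
  facet normal 0.0000 0.0000 1.0000
    outer loop
      vertex 16.326 10.858 24.112
      vertex 6.537 0.200 24.112
      vertex 12.204 0.940 24.112
    endloop
  endfacet
  facet normal 0.0000 0.0000 1.0000
    outer loop
      vertex 16.326 10.858 24.112
      vertex 12.204 0.940 24.112
      vertex 16.070 5.149 24.112
    endloop
  endfacet
  facet normal 0.7940 0.6079 0.0000
    outer loop
      vertex 16.326 10.858 0.000
      vertex 12.852 15.396 0.000
      vertex 12.852 15.396 24.112
    endloop
  endfacet
  facet normal 0.7940 0.6079 0.0000
    outer loop
      vertex 16.326 10.858 0.000
      vertex 12.852 15.396 24.112
      vertex 16.326 10.858 24.112
    endloop
  endfacet
  facet normal 0.2177 0.9760 0.0000
    outer loop
      vertex 12.852 15.396 0.000
      vertex 7.274 16.640 0.000
      vertex 7.274 16.640 24.112
    endloop
  endfacet
  facet normal 0.2177 0.9760 0.0000
    outer loop
      vertex 12.852 15.396 0.000
      vertex 7.274 16.640 24.112
      vertex 12.852 15.396 24.112
    endloop
  endfacet
  facet normal -0.4607 0.8876 0.0000
    outer loop
      vertex 7.274 16.640 0.000
      vertex 2.201 14.007 0.000
      vertex 2.201 14.007 24.112
    endloop
  endfacet
  facet normal -0.4607 0.8876 0.0000
    outer loop
      vertex 7.274 16.640 0.000
      vertex 2.201 14.007 24.112
      vertex 7.274 16.640 24.112
    endloop
  endfacet
  facet normal -0.9235 0.3837 0.0000
    outer loop
      vertex 2.201 14.007 0.000
      vertex 0.008 8.729 0.000
      vertex 0.008 8.729 24.112
    endloop
  endfacet
  facet normal -0.9235 0.3837 0.0000
    outer loop
      vertex 2.201 14.007 0.000
      vertex 0.008 8.729 24.112
      vertex 2.201 14.007 24.112
    endloop
  endfacet
  facet normal -0.9540 -0.2997 0.0000
    outer loop
      vertex 0.008 8.729 0.000
      vertex 1.721 3.276 0.000
      vertex 1.721 3.276 24.112
    endloop
  endfacet
  facet normal -0.9540 -0.2997 0.0000
    outer loop
      vertex 0.008 8.729 0.000
      vertex 1.721 3.276 24.112
      vertex 0.008 8.729 24.112
    endloop
  endfacet
  facet normal -0.5383 -0.8428 0.0000
    outer loop
      vertex 1.721 3.276 0.000
      vertex 6.537 0.200 0.000
      vertex 6.537 0.200 24.112
    endloop
  endfacet
  facet normal -0.5383 -0.8428 0.0000
    outer loop
      vertex 1.721 3.276 0.000
      vertex 6.537 0.200 24.112
      vertex 1.721 3.276 24.112
    endloop
  endfacet
  facet normal 0.1295 -0.9916 0.0000
    outer loop
      vertex 6.537 0.200 0.000
      vertex 12.204 0.940 0.000
      vertex 12.204 0.940 24.112
    endloop
  endfacet
  facet normal 0.1295 -0.9916 0.0000
    outer loop
      vertex 6.537 0.200 0.000
      vertex 12.204 0.940 24.112
      vertex 6.537 0.200 24.112
    endloop
  endfacet
  facet normal 0.7365 -0.6765 0.0000
    outer loop
      vertex 12.204 0.940 0.000
      vertex 16.070 5.149 0.000
      vertex 16.070 5.149 24.112
    endloop
  endfacet
  facet normal 0.7365 -0.6765 0.0000
    outer loop
      vertex 12.204 0.940 0.000
      vertex 16.070 5.149 24.112
      vertex 12.204 0.940 24.112
    endloop
  endfacet
  facet normal 0.9990 -0.0448 0.0000
    outer loop
      vertex 16.070 5.149 0.000
      vertex 16.326 10.858 0.000
      vertex 16.326 10.858 24.112
    endloop
  endfacet
  facet normal 0.9990 -0.0448 0.0000
    outer loop
      vertex 16.070 5.149 0.000
      vertex 16.326 10.858 24.112
      vertex 16.070 5.149 24.112
    endloop
  endfacet
endsolid part

The G0 Z moves step by Δz≈4.019 mm. Every layer's G1 loop is the same polygon, so the solid is a straight extrusion of it from z=0 to z≈24.1. Closing with flat bottom and top caps and triangulating gives 32 facets — a regular 9-sided prism (a cylinder approximated with 9 flat sides), circumscribed radius ≈ 8.36 mm, height ≈ 24.1 mm.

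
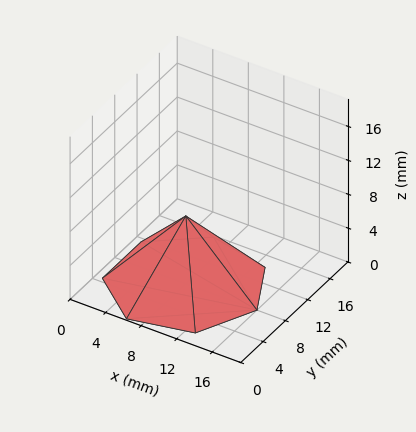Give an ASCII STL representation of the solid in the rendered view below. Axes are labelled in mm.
Reading the render: the shape is a regular 7-sided pyramid, base circumscribed radius ≈ 8 mm, apex at z ≈ 8 mm (dimensions read to the nearest mm from the axis ticks). For the STL, each face is triangulated and given an outward normal.

solid part
  facet normal 0.0000 0.0000 -1.0000
    outer loop
      vertex 6.22 15.80 0.00
      vertex 12.99 14.25 0.00
      vertex 16.00 8.00 0.00
    endloop
  endfacet
  facet normal 0.0000 0.0000 -1.0000
    outer loop
      vertex 0.79 11.47 0.00
      vertex 6.22 15.80 0.00
      vertex 16.00 8.00 0.00
    endloop
  endfacet
  facet normal 0.0000 0.0000 -1.0000
    outer loop
      vertex 0.79 4.53 0.00
      vertex 0.79 11.47 0.00
      vertex 16.00 8.00 0.00
    endloop
  endfacet
  facet normal 0.0000 0.0000 -1.0000
    outer loop
      vertex 6.22 0.20 0.00
      vertex 0.79 4.53 0.00
      vertex 16.00 8.00 0.00
    endloop
  endfacet
  facet normal 0.0000 0.0000 -1.0000
    outer loop
      vertex 12.99 1.75 0.00
      vertex 6.22 0.20 0.00
      vertex 16.00 8.00 0.00
    endloop
  endfacet
  facet normal 0.6694 0.3224 0.6694
    outer loop
      vertex 16.00 8.00 0.00
      vertex 12.99 14.25 0.00
      vertex 8.00 8.00 8.00
    endloop
  endfacet
  facet normal 0.1658 0.7243 0.6693
    outer loop
      vertex 12.99 14.25 0.00
      vertex 6.22 15.80 0.00
      vertex 8.00 8.00 8.00
    endloop
  endfacet
  facet normal -0.4632 0.5808 0.6694
    outer loop
      vertex 6.22 15.80 0.00
      vertex 0.79 11.47 0.00
      vertex 8.00 8.00 8.00
    endloop
  endfacet
  facet normal -0.7428 0.0000 0.6695
    outer loop
      vertex 0.79 11.47 0.00
      vertex 0.79 4.53 0.00
      vertex 8.00 8.00 8.00
    endloop
  endfacet
  facet normal -0.4632 -0.5808 0.6694
    outer loop
      vertex 0.79 4.53 0.00
      vertex 6.22 0.20 0.00
      vertex 8.00 8.00 8.00
    endloop
  endfacet
  facet normal 0.1658 -0.7243 0.6693
    outer loop
      vertex 6.22 0.20 0.00
      vertex 12.99 1.75 0.00
      vertex 8.00 8.00 8.00
    endloop
  endfacet
  facet normal 0.6694 -0.3224 0.6694
    outer loop
      vertex 12.99 1.75 0.00
      vertex 16.00 8.00 0.00
      vertex 8.00 8.00 8.00
    endloop
  endfacet
endsolid part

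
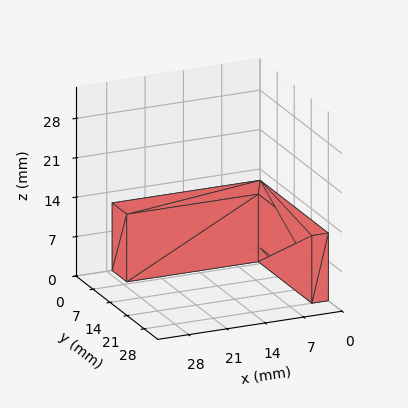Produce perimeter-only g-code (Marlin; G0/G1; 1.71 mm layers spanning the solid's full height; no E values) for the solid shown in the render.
Reading the render: the shape is an L-shaped prism: outer 27 × 28 mm, arm thicknesses ≈ 6 mm (horizontal) and 3 mm (vertical), extruded 12 mm in z (dimensions read to the nearest mm from the axis ticks). For the g-code, the solid's height is divided into equal slices at the stated Δz and each level perimeter traced with G1 moves after a G0 lift.

; perimeter-only toolpath
G21 ; units = mm
G90 ; absolute positioning
G28 ; home
; layer 1
G0 Z1.71
G0 X0.00 Y0.00
G1 X27.00 Y0.00
G1 X27.00 Y6.00
G1 X3.00 Y6.00
G1 X3.00 Y28.00
G1 X0.00 Y28.00
G1 X0.00 Y0.00
; layer 2
G0 Z3.43
G0 X0.00 Y0.00
G1 X27.00 Y0.00
G1 X27.00 Y6.00
G1 X3.00 Y6.00
G1 X3.00 Y28.00
G1 X0.00 Y28.00
G1 X0.00 Y0.00
; layer 3
G0 Z5.14
G0 X0.00 Y0.00
G1 X27.00 Y0.00
G1 X27.00 Y6.00
G1 X3.00 Y6.00
G1 X3.00 Y28.00
G1 X0.00 Y28.00
G1 X0.00 Y0.00
; layer 4
G0 Z6.86
G0 X0.00 Y0.00
G1 X27.00 Y0.00
G1 X27.00 Y6.00
G1 X3.00 Y6.00
G1 X3.00 Y28.00
G1 X0.00 Y28.00
G1 X0.00 Y0.00
; layer 5
G0 Z8.57
G0 X0.00 Y0.00
G1 X27.00 Y0.00
G1 X27.00 Y6.00
G1 X3.00 Y6.00
G1 X3.00 Y28.00
G1 X0.00 Y28.00
G1 X0.00 Y0.00
; layer 6
G0 Z10.29
G0 X0.00 Y0.00
G1 X27.00 Y0.00
G1 X27.00 Y6.00
G1 X3.00 Y6.00
G1 X3.00 Y28.00
G1 X0.00 Y28.00
G1 X0.00 Y0.00
; layer 7
G0 Z12.00
G0 X0.00 Y0.00
G1 X27.00 Y0.00
G1 X27.00 Y6.00
G1 X3.00 Y6.00
G1 X3.00 Y28.00
G1 X0.00 Y28.00
G1 X0.00 Y0.00
M2 ; end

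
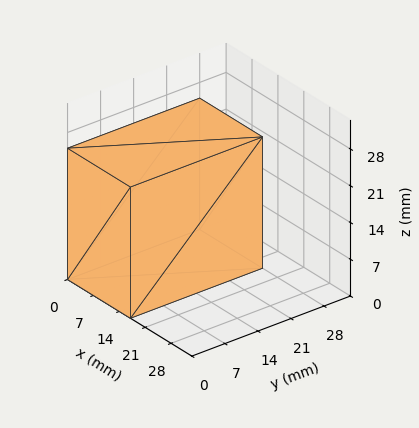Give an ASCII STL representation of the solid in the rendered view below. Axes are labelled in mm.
Reading the render: the shape is a rectangular box, roughly 17 × 28 mm footprint and 25 mm tall (dimensions read to the nearest mm from the axis ticks). For the STL, each face is triangulated and given an outward normal.

solid part
  facet normal 0.0000 0.0000 -1.0000
    outer loop
      vertex 17.0 28.0 0.0
      vertex 17.0 0.0 0.0
      vertex 0.0 0.0 0.0
    endloop
  endfacet
  facet normal 0.0000 0.0000 -1.0000
    outer loop
      vertex 0.0 28.0 0.0
      vertex 17.0 28.0 0.0
      vertex 0.0 0.0 0.0
    endloop
  endfacet
  facet normal 0.0000 0.0000 1.0000
    outer loop
      vertex 0.0 0.0 25.0
      vertex 17.0 0.0 25.0
      vertex 17.0 28.0 25.0
    endloop
  endfacet
  facet normal 0.0000 0.0000 1.0000
    outer loop
      vertex 0.0 0.0 25.0
      vertex 17.0 28.0 25.0
      vertex 0.0 28.0 25.0
    endloop
  endfacet
  facet normal 0.0000 -1.0000 0.0000
    outer loop
      vertex 0.0 0.0 0.0
      vertex 17.0 0.0 0.0
      vertex 17.0 0.0 25.0
    endloop
  endfacet
  facet normal 0.0000 -1.0000 0.0000
    outer loop
      vertex 0.0 0.0 0.0
      vertex 17.0 0.0 25.0
      vertex 0.0 0.0 25.0
    endloop
  endfacet
  facet normal 0.0000 1.0000 0.0000
    outer loop
      vertex 17.0 28.0 25.0
      vertex 17.0 28.0 0.0
      vertex 0.0 28.0 0.0
    endloop
  endfacet
  facet normal 0.0000 1.0000 0.0000
    outer loop
      vertex 0.0 28.0 25.0
      vertex 17.0 28.0 25.0
      vertex 0.0 28.0 0.0
    endloop
  endfacet
  facet normal -1.0000 0.0000 0.0000
    outer loop
      vertex 0.0 28.0 25.0
      vertex 0.0 28.0 0.0
      vertex 0.0 0.0 0.0
    endloop
  endfacet
  facet normal -1.0000 0.0000 0.0000
    outer loop
      vertex 0.0 0.0 25.0
      vertex 0.0 28.0 25.0
      vertex 0.0 0.0 0.0
    endloop
  endfacet
  facet normal 1.0000 0.0000 0.0000
    outer loop
      vertex 17.0 0.0 0.0
      vertex 17.0 28.0 0.0
      vertex 17.0 28.0 25.0
    endloop
  endfacet
  facet normal 1.0000 0.0000 0.0000
    outer loop
      vertex 17.0 0.0 0.0
      vertex 17.0 28.0 25.0
      vertex 17.0 0.0 25.0
    endloop
  endfacet
endsolid part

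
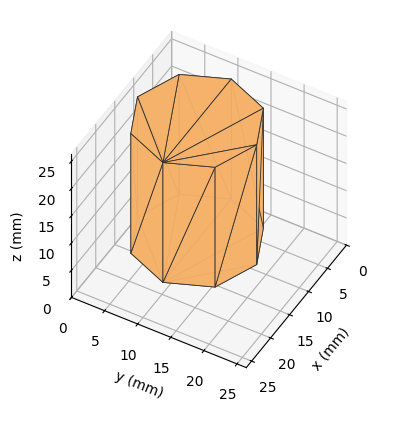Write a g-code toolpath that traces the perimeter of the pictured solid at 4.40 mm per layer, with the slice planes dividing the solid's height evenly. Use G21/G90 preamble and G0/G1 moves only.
Reading the render: the shape is a regular 8-sided prism (a cylinder approximated with 8 flat sides), circumscribed radius ≈ 9 mm, height ≈ 22 mm (dimensions read to the nearest mm from the axis ticks). For the g-code, the solid's height is divided into equal slices at the stated Δz and each level perimeter traced with G1 moves after a G0 lift.

; perimeter-only toolpath
G21 ; units = mm
G90 ; absolute positioning
G28 ; home
; layer 1
G0 Z4.40
G0 X18.00 Y9.00
G1 X15.36 Y15.36
G1 X9.00 Y18.00
G1 X2.64 Y15.36
G1 X0.00 Y9.00
G1 X2.64 Y2.64
G1 X9.00 Y0.00
G1 X15.36 Y2.64
G1 X18.00 Y9.00
; layer 2
G0 Z8.80
G0 X18.00 Y9.00
G1 X15.36 Y15.36
G1 X9.00 Y18.00
G1 X2.64 Y15.36
G1 X0.00 Y9.00
G1 X2.64 Y2.64
G1 X9.00 Y0.00
G1 X15.36 Y2.64
G1 X18.00 Y9.00
; layer 3
G0 Z13.20
G0 X18.00 Y9.00
G1 X15.36 Y15.36
G1 X9.00 Y18.00
G1 X2.64 Y15.36
G1 X0.00 Y9.00
G1 X2.64 Y2.64
G1 X9.00 Y0.00
G1 X15.36 Y2.64
G1 X18.00 Y9.00
; layer 4
G0 Z17.60
G0 X18.00 Y9.00
G1 X15.36 Y15.36
G1 X9.00 Y18.00
G1 X2.64 Y15.36
G1 X0.00 Y9.00
G1 X2.64 Y2.64
G1 X9.00 Y0.00
G1 X15.36 Y2.64
G1 X18.00 Y9.00
; layer 5
G0 Z22.00
G0 X18.00 Y9.00
G1 X15.36 Y15.36
G1 X9.00 Y18.00
G1 X2.64 Y15.36
G1 X0.00 Y9.00
G1 X2.64 Y2.64
G1 X9.00 Y0.00
G1 X15.36 Y2.64
G1 X18.00 Y9.00
M2 ; end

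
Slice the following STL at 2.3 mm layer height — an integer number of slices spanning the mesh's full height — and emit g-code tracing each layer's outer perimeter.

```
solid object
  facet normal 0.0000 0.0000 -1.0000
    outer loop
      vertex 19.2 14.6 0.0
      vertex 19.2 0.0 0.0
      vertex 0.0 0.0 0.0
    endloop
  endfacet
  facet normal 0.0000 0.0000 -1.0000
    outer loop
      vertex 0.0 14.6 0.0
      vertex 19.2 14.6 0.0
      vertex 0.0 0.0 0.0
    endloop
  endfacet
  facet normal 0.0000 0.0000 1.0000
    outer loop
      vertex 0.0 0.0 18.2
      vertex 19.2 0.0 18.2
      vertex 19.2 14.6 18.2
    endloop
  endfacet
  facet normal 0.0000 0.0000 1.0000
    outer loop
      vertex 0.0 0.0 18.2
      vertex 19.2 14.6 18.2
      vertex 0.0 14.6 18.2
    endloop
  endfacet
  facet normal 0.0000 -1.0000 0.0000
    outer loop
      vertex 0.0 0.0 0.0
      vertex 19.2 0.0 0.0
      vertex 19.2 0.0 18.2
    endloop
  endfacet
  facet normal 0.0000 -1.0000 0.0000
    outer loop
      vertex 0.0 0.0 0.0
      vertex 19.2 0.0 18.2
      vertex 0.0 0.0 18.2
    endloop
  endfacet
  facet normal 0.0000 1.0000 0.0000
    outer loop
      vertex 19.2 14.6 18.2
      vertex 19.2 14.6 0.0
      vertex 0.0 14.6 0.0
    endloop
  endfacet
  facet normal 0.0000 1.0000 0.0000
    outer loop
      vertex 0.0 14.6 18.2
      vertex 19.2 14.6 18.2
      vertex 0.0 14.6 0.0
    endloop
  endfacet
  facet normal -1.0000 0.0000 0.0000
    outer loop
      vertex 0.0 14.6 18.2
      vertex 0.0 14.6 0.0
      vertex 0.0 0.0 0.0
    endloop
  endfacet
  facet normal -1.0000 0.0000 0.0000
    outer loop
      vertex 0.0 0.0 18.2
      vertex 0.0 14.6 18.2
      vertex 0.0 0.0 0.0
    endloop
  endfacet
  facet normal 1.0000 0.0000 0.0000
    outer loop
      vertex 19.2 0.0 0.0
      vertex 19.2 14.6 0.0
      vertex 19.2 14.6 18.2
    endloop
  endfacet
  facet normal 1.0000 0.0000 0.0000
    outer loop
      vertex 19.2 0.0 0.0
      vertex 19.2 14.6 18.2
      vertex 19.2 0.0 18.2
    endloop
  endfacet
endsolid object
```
; perimeter-only toolpath
G21 ; units = mm
G90 ; absolute positioning
G28 ; home
; layer 1
G0 Z2.3
G0 X0.0 Y0.0
G1 X19.2 Y0.0
G1 X19.2 Y14.6
G1 X0.0 Y14.6
G1 X0.0 Y0.0
; layer 2
G0 Z4.5
G0 X0.0 Y0.0
G1 X19.2 Y0.0
G1 X19.2 Y14.6
G1 X0.0 Y14.6
G1 X0.0 Y0.0
; layer 3
G0 Z6.8
G0 X0.0 Y0.0
G1 X19.2 Y0.0
G1 X19.2 Y14.6
G1 X0.0 Y14.6
G1 X0.0 Y0.0
; layer 4
G0 Z9.1
G0 X0.0 Y0.0
G1 X19.2 Y0.0
G1 X19.2 Y14.6
G1 X0.0 Y14.6
G1 X0.0 Y0.0
; layer 5
G0 Z11.4
G0 X0.0 Y0.0
G1 X19.2 Y0.0
G1 X19.2 Y14.6
G1 X0.0 Y14.6
G1 X0.0 Y0.0
; layer 6
G0 Z13.6
G0 X0.0 Y0.0
G1 X19.2 Y0.0
G1 X19.2 Y14.6
G1 X0.0 Y14.6
G1 X0.0 Y0.0
; layer 7
G0 Z15.9
G0 X0.0 Y0.0
G1 X19.2 Y0.0
G1 X19.2 Y14.6
G1 X0.0 Y14.6
G1 X0.0 Y0.0
; layer 8
G0 Z18.2
G0 X0.0 Y0.0
G1 X19.2 Y0.0
G1 X19.2 Y14.6
G1 X0.0 Y14.6
G1 X0.0 Y0.0
M2 ; end

The solid is a rectangular box, roughly 19.2 × 14.6 mm footprint and 18.2 mm tall. Slicing at Δz = 2.3 mm — 8 equal slices spanning the solid's height, so layer i sits at z = i·h/8 — gives 8 non-empty perimeters. Each is a 4-segment closed polygon; G0 lifts to the layer z and rapids to the start vertex, then G1 traces the edges.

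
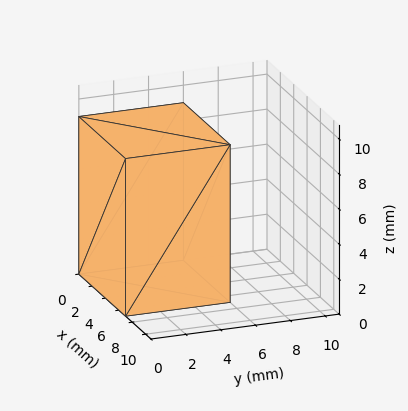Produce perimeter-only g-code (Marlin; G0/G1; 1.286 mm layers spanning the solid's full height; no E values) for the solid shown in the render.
Reading the render: the shape is a rectangular box, roughly 7 × 6 mm footprint and 9 mm tall (dimensions read to the nearest mm from the axis ticks). For the g-code, the solid's height is divided into equal slices at the stated Δz and each level perimeter traced with G1 moves after a G0 lift.

; perimeter-only toolpath
G21 ; units = mm
G90 ; absolute positioning
G28 ; home
; layer 1
G0 Z1.286
G0 X0.000 Y0.000
G1 X7.000 Y0.000
G1 X7.000 Y6.000
G1 X0.000 Y6.000
G1 X0.000 Y0.000
; layer 2
G0 Z2.571
G0 X0.000 Y0.000
G1 X7.000 Y0.000
G1 X7.000 Y6.000
G1 X0.000 Y6.000
G1 X0.000 Y0.000
; layer 3
G0 Z3.857
G0 X0.000 Y0.000
G1 X7.000 Y0.000
G1 X7.000 Y6.000
G1 X0.000 Y6.000
G1 X0.000 Y0.000
; layer 4
G0 Z5.143
G0 X0.000 Y0.000
G1 X7.000 Y0.000
G1 X7.000 Y6.000
G1 X0.000 Y6.000
G1 X0.000 Y0.000
; layer 5
G0 Z6.429
G0 X0.000 Y0.000
G1 X7.000 Y0.000
G1 X7.000 Y6.000
G1 X0.000 Y6.000
G1 X0.000 Y0.000
; layer 6
G0 Z7.714
G0 X0.000 Y0.000
G1 X7.000 Y0.000
G1 X7.000 Y6.000
G1 X0.000 Y6.000
G1 X0.000 Y0.000
; layer 7
G0 Z9.000
G0 X0.000 Y0.000
G1 X7.000 Y0.000
G1 X7.000 Y6.000
G1 X0.000 Y6.000
G1 X0.000 Y0.000
M2 ; end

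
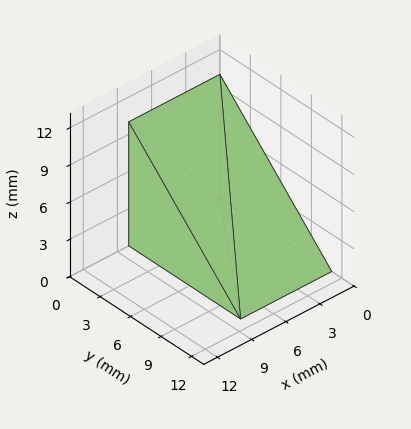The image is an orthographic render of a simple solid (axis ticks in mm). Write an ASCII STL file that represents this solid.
Reading the render: the shape is a wedge (ramp): 8 × 11 mm base, rising to 10 mm along the y=0 edge and sloping linearly to z=0 at y=11 (dimensions read to the nearest mm from the axis ticks). For the STL, each face is triangulated and given an outward normal.

solid part
  facet normal 0.0000 0.0000 -1.0000
    outer loop
      vertex 8.0 11.0 0.0
      vertex 8.0 0.0 0.0
      vertex 0.0 0.0 0.0
    endloop
  endfacet
  facet normal 0.0000 0.0000 -1.0000
    outer loop
      vertex 0.0 11.0 0.0
      vertex 8.0 11.0 0.0
      vertex 0.0 0.0 0.0
    endloop
  endfacet
  facet normal 0.0000 -1.0000 0.0000
    outer loop
      vertex 0.0 0.0 0.0
      vertex 8.0 0.0 0.0
      vertex 8.0 0.0 10.0
    endloop
  endfacet
  facet normal 0.0000 -1.0000 0.0000
    outer loop
      vertex 0.0 0.0 0.0
      vertex 8.0 0.0 10.0
      vertex 0.0 0.0 10.0
    endloop
  endfacet
  facet normal 0.0000 0.6727 0.7399
    outer loop
      vertex 0.0 0.0 10.0
      vertex 8.0 0.0 10.0
      vertex 8.0 11.0 0.0
    endloop
  endfacet
  facet normal 0.0000 0.6727 0.7399
    outer loop
      vertex 0.0 0.0 10.0
      vertex 8.0 11.0 0.0
      vertex 0.0 11.0 0.0
    endloop
  endfacet
  facet normal -1.0000 0.0000 0.0000
    outer loop
      vertex 0.0 0.0 10.0
      vertex 0.0 11.0 0.0
      vertex 0.0 0.0 0.0
    endloop
  endfacet
  facet normal 1.0000 0.0000 0.0000
    outer loop
      vertex 8.0 0.0 0.0
      vertex 8.0 11.0 0.0
      vertex 8.0 0.0 10.0
    endloop
  endfacet
endsolid part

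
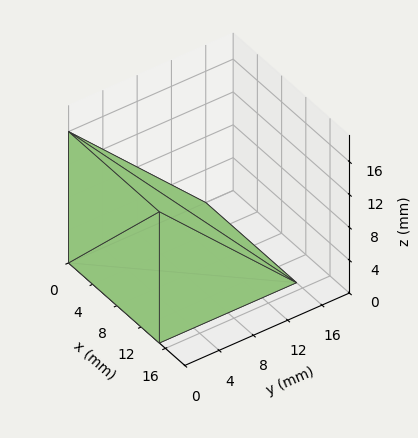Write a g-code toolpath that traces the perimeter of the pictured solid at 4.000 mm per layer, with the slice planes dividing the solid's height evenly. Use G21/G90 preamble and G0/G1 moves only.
Reading the render: the shape is a wedge (ramp): 15 × 16 mm base, rising to 16 mm along the y=0 edge and sloping linearly to z=0 at y=16 (dimensions read to the nearest mm from the axis ticks). For the g-code, the solid's height is divided into equal slices at the stated Δz and each level perimeter traced with G1 moves after a G0 lift.

; perimeter-only toolpath
G21 ; units = mm
G90 ; absolute positioning
G28 ; home
; layer 1
G0 Z4.000
G0 X0.000 Y0.000
G1 X15.000 Y0.000
G1 X15.000 Y12.000
G1 X0.000 Y12.000
G1 X0.000 Y0.000
; layer 2
G0 Z8.000
G0 X0.000 Y0.000
G1 X15.000 Y0.000
G1 X15.000 Y8.000
G1 X0.000 Y8.000
G1 X0.000 Y0.000
; layer 3
G0 Z12.000
G0 X0.000 Y0.000
G1 X15.000 Y0.000
G1 X15.000 Y4.000
G1 X0.000 Y4.000
G1 X0.000 Y0.000
M2 ; end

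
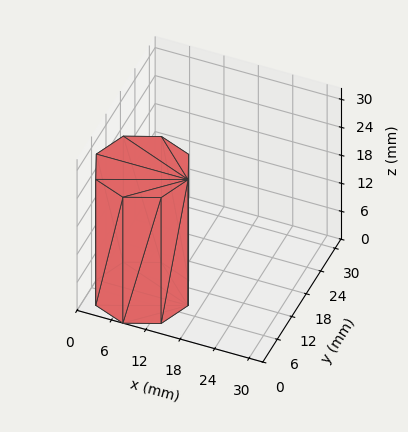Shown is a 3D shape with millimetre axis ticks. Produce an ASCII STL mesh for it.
Reading the render: the shape is a regular 8-sided prism (a cylinder approximated with 8 flat sides), circumscribed radius ≈ 8 mm, height ≈ 27 mm (dimensions read to the nearest mm from the axis ticks). For the STL, each face is triangulated and given an outward normal.

solid part
  facet normal 0.0000 0.0000 -1.0000
    outer loop
      vertex 8.0 16.0 0.0
      vertex 13.7 13.7 0.0
      vertex 16.0 8.0 0.0
    endloop
  endfacet
  facet normal 0.0000 0.0000 -1.0000
    outer loop
      vertex 2.3 13.7 0.0
      vertex 8.0 16.0 0.0
      vertex 16.0 8.0 0.0
    endloop
  endfacet
  facet normal 0.0000 0.0000 -1.0000
    outer loop
      vertex 0.0 8.0 0.0
      vertex 2.3 13.7 0.0
      vertex 16.0 8.0 0.0
    endloop
  endfacet
  facet normal 0.0000 0.0000 -1.0000
    outer loop
      vertex 2.3 2.3 0.0
      vertex 0.0 8.0 0.0
      vertex 16.0 8.0 0.0
    endloop
  endfacet
  facet normal 0.0000 0.0000 -1.0000
    outer loop
      vertex 8.0 0.0 0.0
      vertex 2.3 2.3 0.0
      vertex 16.0 8.0 0.0
    endloop
  endfacet
  facet normal 0.0000 0.0000 -1.0000
    outer loop
      vertex 13.7 2.3 0.0
      vertex 8.0 0.0 0.0
      vertex 16.0 8.0 0.0
    endloop
  endfacet
  facet normal 0.0000 0.0000 1.0000
    outer loop
      vertex 16.0 8.0 27.0
      vertex 13.7 13.7 27.0
      vertex 8.0 16.0 27.0
    endloop
  endfacet
  facet normal 0.0000 0.0000 1.0000
    outer loop
      vertex 16.0 8.0 27.0
      vertex 8.0 16.0 27.0
      vertex 2.3 13.7 27.0
    endloop
  endfacet
  facet normal 0.0000 0.0000 1.0000
    outer loop
      vertex 16.0 8.0 27.0
      vertex 2.3 13.7 27.0
      vertex 0.0 8.0 27.0
    endloop
  endfacet
  facet normal 0.0000 0.0000 1.0000
    outer loop
      vertex 16.0 8.0 27.0
      vertex 0.0 8.0 27.0
      vertex 2.3 2.3 27.0
    endloop
  endfacet
  facet normal 0.0000 0.0000 1.0000
    outer loop
      vertex 16.0 8.0 27.0
      vertex 2.3 2.3 27.0
      vertex 8.0 0.0 27.0
    endloop
  endfacet
  facet normal 0.0000 0.0000 1.0000
    outer loop
      vertex 16.0 8.0 27.0
      vertex 8.0 0.0 27.0
      vertex 13.7 2.3 27.0
    endloop
  endfacet
  facet normal 0.9274 0.3742 0.0000
    outer loop
      vertex 16.0 8.0 0.0
      vertex 13.7 13.7 0.0
      vertex 13.7 13.7 27.0
    endloop
  endfacet
  facet normal 0.9274 0.3742 0.0000
    outer loop
      vertex 16.0 8.0 0.0
      vertex 13.7 13.7 27.0
      vertex 16.0 8.0 27.0
    endloop
  endfacet
  facet normal 0.3742 0.9274 0.0000
    outer loop
      vertex 13.7 13.7 0.0
      vertex 8.0 16.0 0.0
      vertex 8.0 16.0 27.0
    endloop
  endfacet
  facet normal 0.3742 0.9274 0.0000
    outer loop
      vertex 13.7 13.7 0.0
      vertex 8.0 16.0 27.0
      vertex 13.7 13.7 27.0
    endloop
  endfacet
  facet normal -0.3742 0.9274 0.0000
    outer loop
      vertex 8.0 16.0 0.0
      vertex 2.3 13.7 0.0
      vertex 2.3 13.7 27.0
    endloop
  endfacet
  facet normal -0.3742 0.9274 0.0000
    outer loop
      vertex 8.0 16.0 0.0
      vertex 2.3 13.7 27.0
      vertex 8.0 16.0 27.0
    endloop
  endfacet
  facet normal -0.9274 0.3742 0.0000
    outer loop
      vertex 2.3 13.7 0.0
      vertex 0.0 8.0 0.0
      vertex 0.0 8.0 27.0
    endloop
  endfacet
  facet normal -0.9274 0.3742 0.0000
    outer loop
      vertex 2.3 13.7 0.0
      vertex 0.0 8.0 27.0
      vertex 2.3 13.7 27.0
    endloop
  endfacet
  facet normal -0.9274 -0.3742 0.0000
    outer loop
      vertex 0.0 8.0 0.0
      vertex 2.3 2.3 0.0
      vertex 2.3 2.3 27.0
    endloop
  endfacet
  facet normal -0.9274 -0.3742 0.0000
    outer loop
      vertex 0.0 8.0 0.0
      vertex 2.3 2.3 27.0
      vertex 0.0 8.0 27.0
    endloop
  endfacet
  facet normal -0.3742 -0.9274 0.0000
    outer loop
      vertex 2.3 2.3 0.0
      vertex 8.0 0.0 0.0
      vertex 8.0 0.0 27.0
    endloop
  endfacet
  facet normal -0.3742 -0.9274 0.0000
    outer loop
      vertex 2.3 2.3 0.0
      vertex 8.0 0.0 27.0
      vertex 2.3 2.3 27.0
    endloop
  endfacet
  facet normal 0.3742 -0.9274 0.0000
    outer loop
      vertex 8.0 0.0 0.0
      vertex 13.7 2.3 0.0
      vertex 13.7 2.3 27.0
    endloop
  endfacet
  facet normal 0.3742 -0.9274 0.0000
    outer loop
      vertex 8.0 0.0 0.0
      vertex 13.7 2.3 27.0
      vertex 8.0 0.0 27.0
    endloop
  endfacet
  facet normal 0.9274 -0.3742 0.0000
    outer loop
      vertex 13.7 2.3 0.0
      vertex 16.0 8.0 0.0
      vertex 16.0 8.0 27.0
    endloop
  endfacet
  facet normal 0.9274 -0.3742 0.0000
    outer loop
      vertex 13.7 2.3 0.0
      vertex 16.0 8.0 27.0
      vertex 13.7 2.3 27.0
    endloop
  endfacet
endsolid part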